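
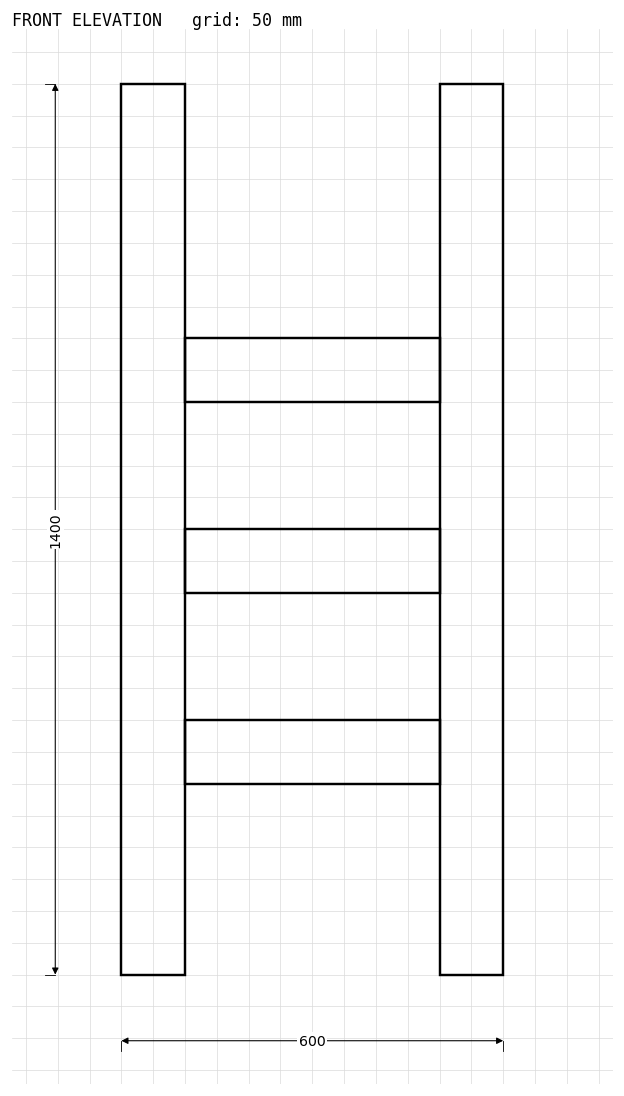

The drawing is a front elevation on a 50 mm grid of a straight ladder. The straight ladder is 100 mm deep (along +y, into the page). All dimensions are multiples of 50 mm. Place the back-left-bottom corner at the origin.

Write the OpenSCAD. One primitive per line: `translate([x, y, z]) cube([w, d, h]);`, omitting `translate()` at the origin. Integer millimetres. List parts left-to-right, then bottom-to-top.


cube([100, 100, 1400]);
translate([100, 0, 300]) cube([400, 100, 100]);
translate([100, 0, 600]) cube([400, 100, 100]);
translate([100, 0, 900]) cube([400, 100, 100]);
translate([500, 0, 0]) cube([100, 100, 1400]);


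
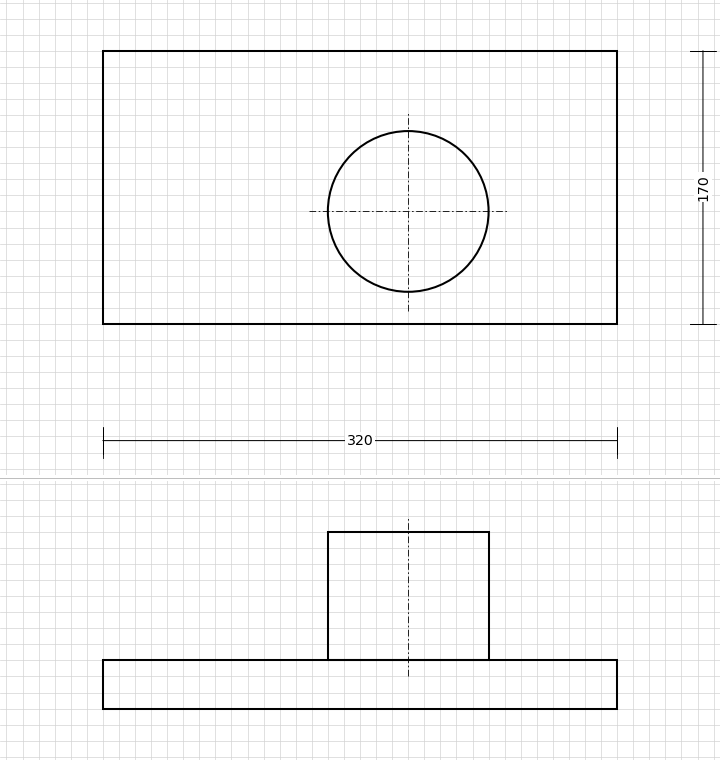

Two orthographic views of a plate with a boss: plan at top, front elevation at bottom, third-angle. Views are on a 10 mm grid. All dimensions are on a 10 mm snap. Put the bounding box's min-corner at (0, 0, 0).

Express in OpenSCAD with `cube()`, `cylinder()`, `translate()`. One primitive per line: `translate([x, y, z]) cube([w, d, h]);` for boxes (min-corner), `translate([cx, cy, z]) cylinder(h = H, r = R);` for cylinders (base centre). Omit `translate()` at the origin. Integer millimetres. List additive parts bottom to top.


cube([320, 170, 30]);
translate([190, 70, 30]) cylinder(h = 80, r = 50);


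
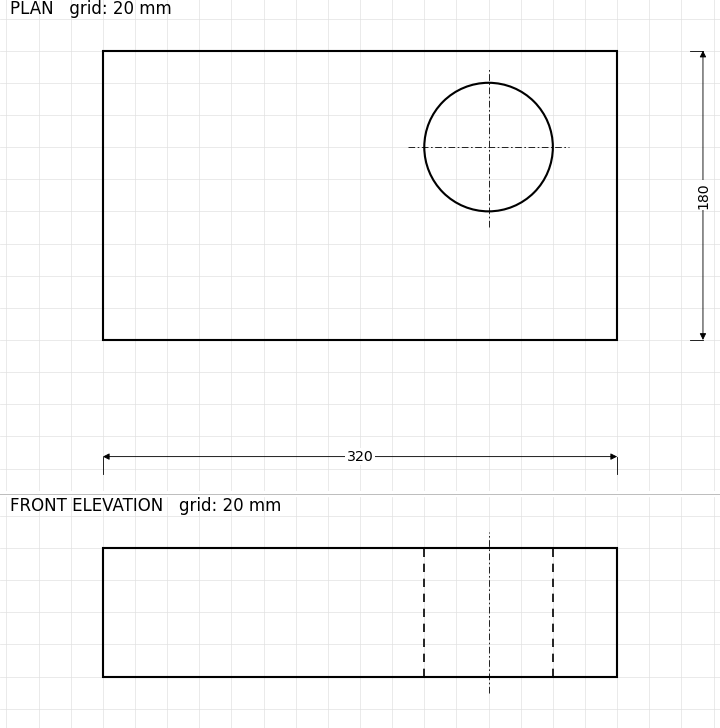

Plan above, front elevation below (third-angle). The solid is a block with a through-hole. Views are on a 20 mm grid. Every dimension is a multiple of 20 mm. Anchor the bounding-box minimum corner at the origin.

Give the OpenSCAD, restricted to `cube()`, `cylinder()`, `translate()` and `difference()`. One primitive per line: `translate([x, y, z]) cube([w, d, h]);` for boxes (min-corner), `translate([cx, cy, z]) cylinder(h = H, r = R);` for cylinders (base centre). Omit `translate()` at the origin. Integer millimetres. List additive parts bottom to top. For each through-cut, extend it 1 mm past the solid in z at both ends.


difference() {
  cube([320, 180, 80]);
  translate([240, 120, -1]) cylinder(h = 82, r = 40);
}


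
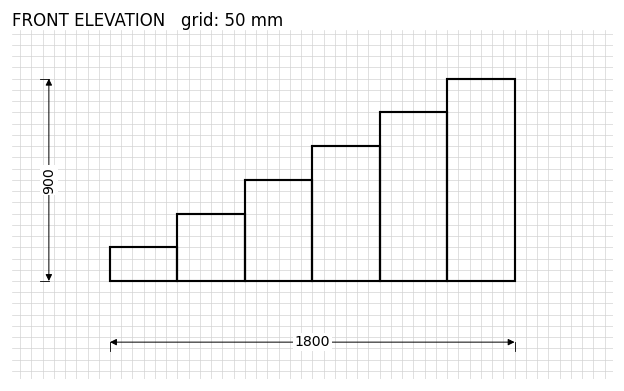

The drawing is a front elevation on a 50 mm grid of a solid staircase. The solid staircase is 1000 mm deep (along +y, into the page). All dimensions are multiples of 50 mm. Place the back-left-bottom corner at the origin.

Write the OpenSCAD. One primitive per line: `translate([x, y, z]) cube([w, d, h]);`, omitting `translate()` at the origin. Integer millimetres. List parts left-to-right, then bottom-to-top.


cube([300, 1000, 150]);
translate([300, 0, 0]) cube([300, 1000, 300]);
translate([600, 0, 0]) cube([300, 1000, 450]);
translate([900, 0, 0]) cube([300, 1000, 600]);
translate([1200, 0, 0]) cube([300, 1000, 750]);
translate([1500, 0, 0]) cube([300, 1000, 900]);


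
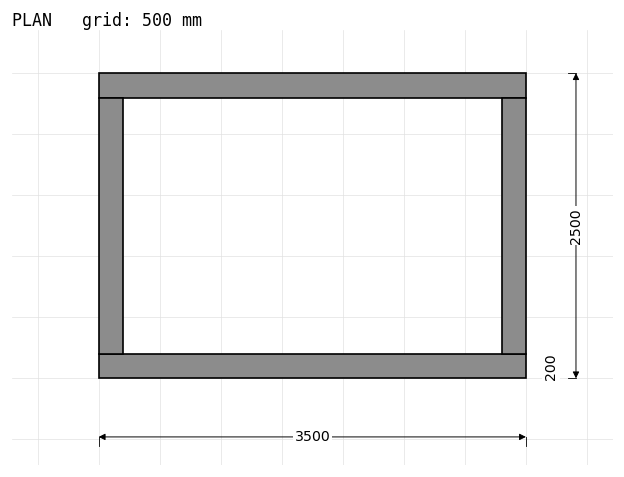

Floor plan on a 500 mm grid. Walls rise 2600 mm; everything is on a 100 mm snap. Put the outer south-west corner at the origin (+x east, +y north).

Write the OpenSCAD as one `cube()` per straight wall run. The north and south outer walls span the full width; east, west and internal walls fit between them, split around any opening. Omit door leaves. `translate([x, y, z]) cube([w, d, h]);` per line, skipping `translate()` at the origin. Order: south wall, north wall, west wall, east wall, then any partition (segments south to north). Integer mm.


cube([3500, 200, 2600]);
translate([0, 2300, 0]) cube([3500, 200, 2600]);
translate([0, 200, 0]) cube([200, 2100, 2600]);
translate([3300, 200, 0]) cube([200, 2100, 2600]);


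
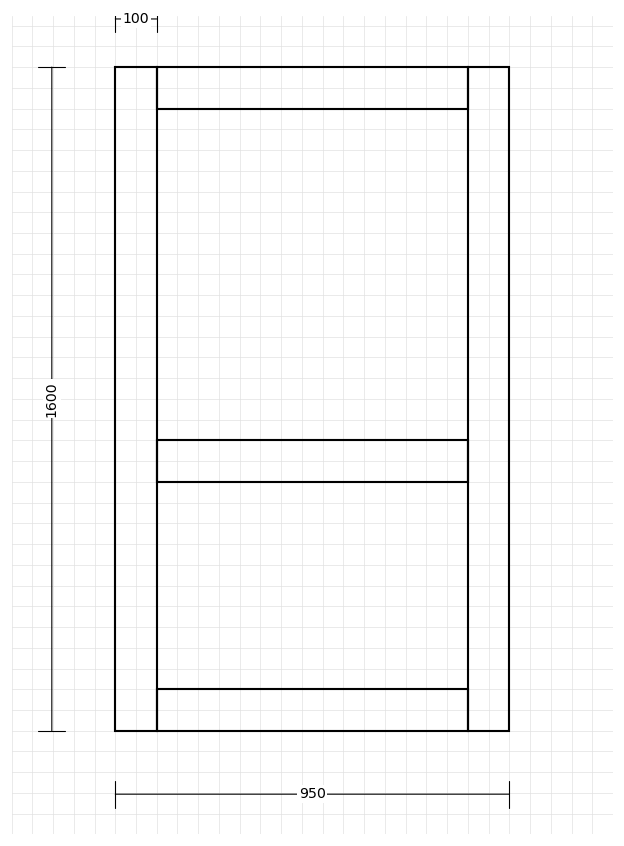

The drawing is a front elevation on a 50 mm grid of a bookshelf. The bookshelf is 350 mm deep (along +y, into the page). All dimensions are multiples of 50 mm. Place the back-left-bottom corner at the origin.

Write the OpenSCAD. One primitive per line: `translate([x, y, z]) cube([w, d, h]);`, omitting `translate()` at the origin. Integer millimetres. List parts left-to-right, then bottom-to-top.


cube([100, 350, 1600]);
translate([100, 0, 0]) cube([750, 350, 100]);
translate([100, 0, 600]) cube([750, 350, 100]);
translate([100, 0, 1500]) cube([750, 350, 100]);
translate([850, 0, 0]) cube([100, 350, 1600]);


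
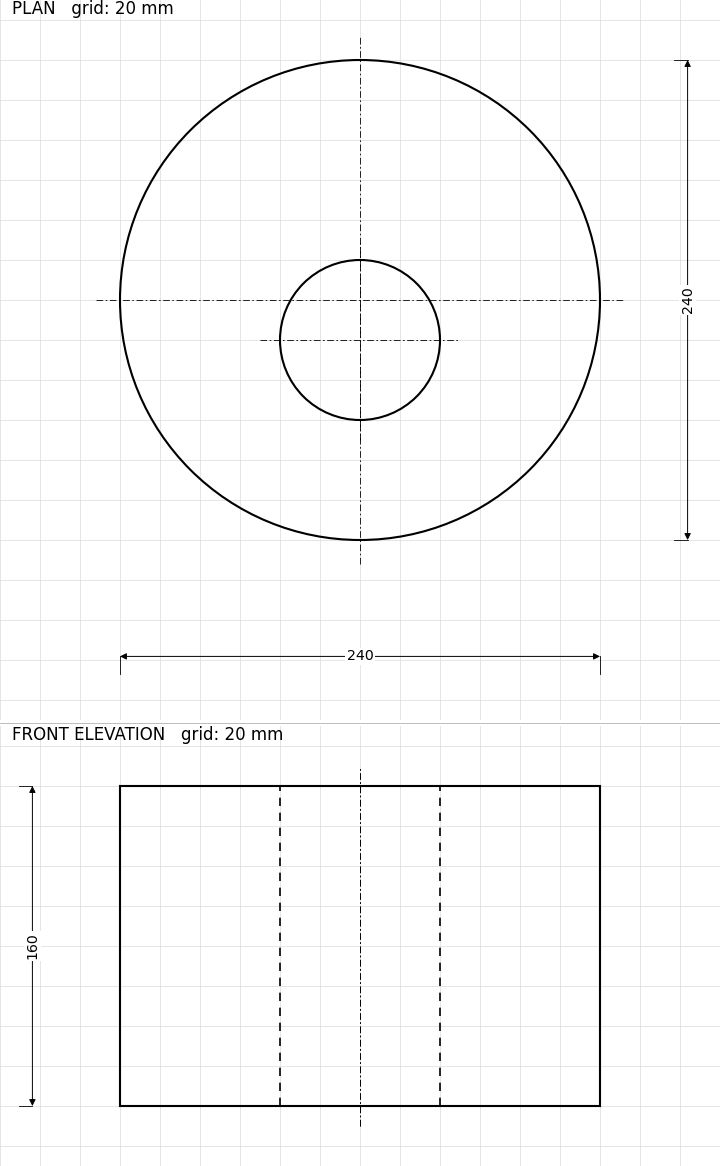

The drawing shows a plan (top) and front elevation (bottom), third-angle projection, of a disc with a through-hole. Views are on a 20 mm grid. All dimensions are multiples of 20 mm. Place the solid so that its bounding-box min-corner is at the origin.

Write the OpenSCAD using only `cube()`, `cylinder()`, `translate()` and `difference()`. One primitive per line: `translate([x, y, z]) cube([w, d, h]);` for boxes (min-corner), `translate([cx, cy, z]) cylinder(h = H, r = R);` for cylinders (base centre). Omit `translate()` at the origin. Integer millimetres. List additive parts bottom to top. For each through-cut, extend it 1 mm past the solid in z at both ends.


difference() {
  translate([120, 120, 0]) cylinder(h = 160, r = 120);
  translate([120, 100, -1]) cylinder(h = 162, r = 40);
}


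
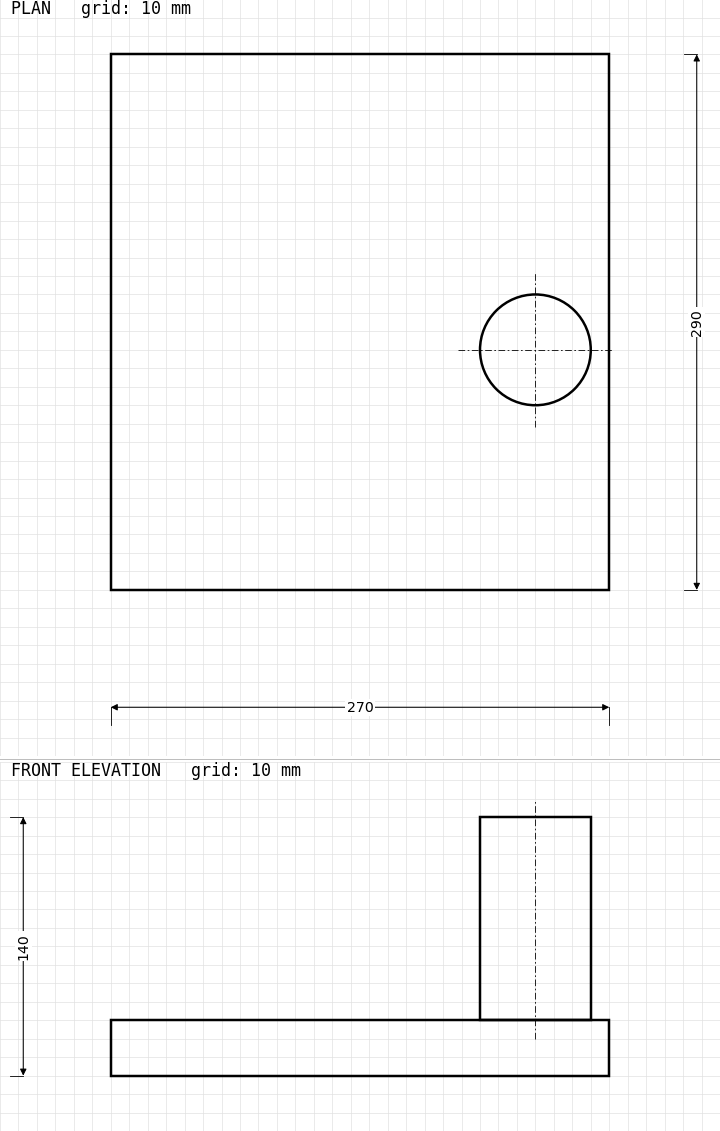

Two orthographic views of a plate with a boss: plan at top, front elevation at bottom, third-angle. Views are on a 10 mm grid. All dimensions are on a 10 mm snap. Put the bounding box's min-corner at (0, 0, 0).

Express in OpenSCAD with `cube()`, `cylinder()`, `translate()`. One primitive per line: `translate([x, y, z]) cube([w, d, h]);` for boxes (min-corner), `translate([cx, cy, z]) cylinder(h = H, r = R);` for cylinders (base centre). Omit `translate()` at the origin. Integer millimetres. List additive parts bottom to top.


cube([270, 290, 30]);
translate([230, 130, 30]) cylinder(h = 110, r = 30);


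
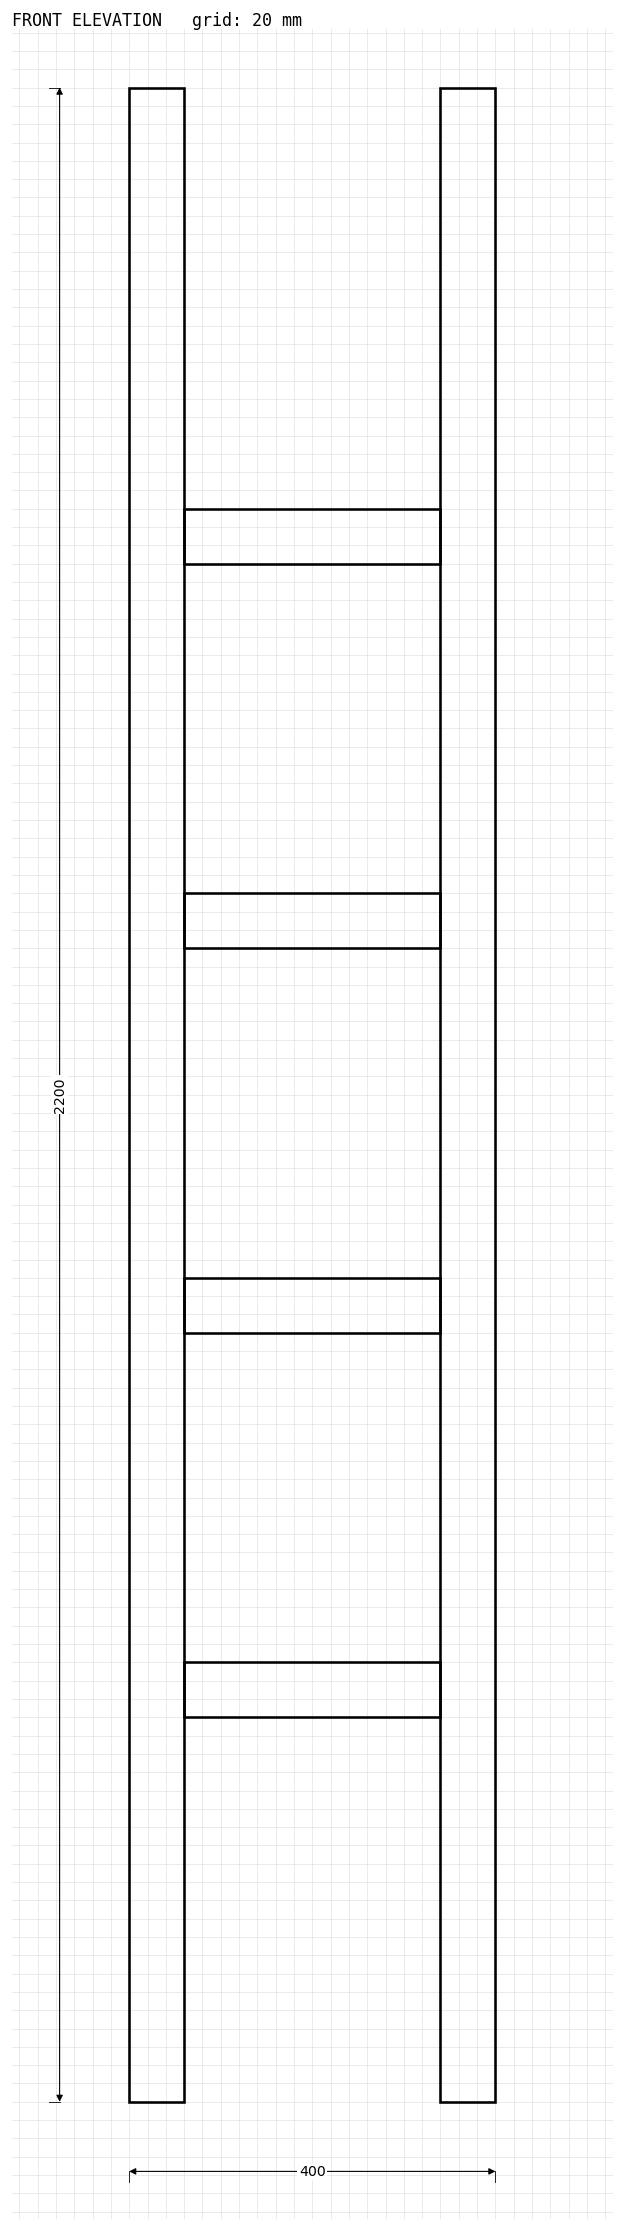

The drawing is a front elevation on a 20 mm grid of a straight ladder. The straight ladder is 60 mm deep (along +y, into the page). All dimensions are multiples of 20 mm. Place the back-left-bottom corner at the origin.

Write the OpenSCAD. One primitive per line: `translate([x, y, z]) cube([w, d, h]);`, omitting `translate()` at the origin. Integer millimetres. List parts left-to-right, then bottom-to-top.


cube([60, 60, 2200]);
translate([60, 0, 420]) cube([280, 60, 60]);
translate([60, 0, 840]) cube([280, 60, 60]);
translate([60, 0, 1260]) cube([280, 60, 60]);
translate([60, 0, 1680]) cube([280, 60, 60]);
translate([340, 0, 0]) cube([60, 60, 2200]);


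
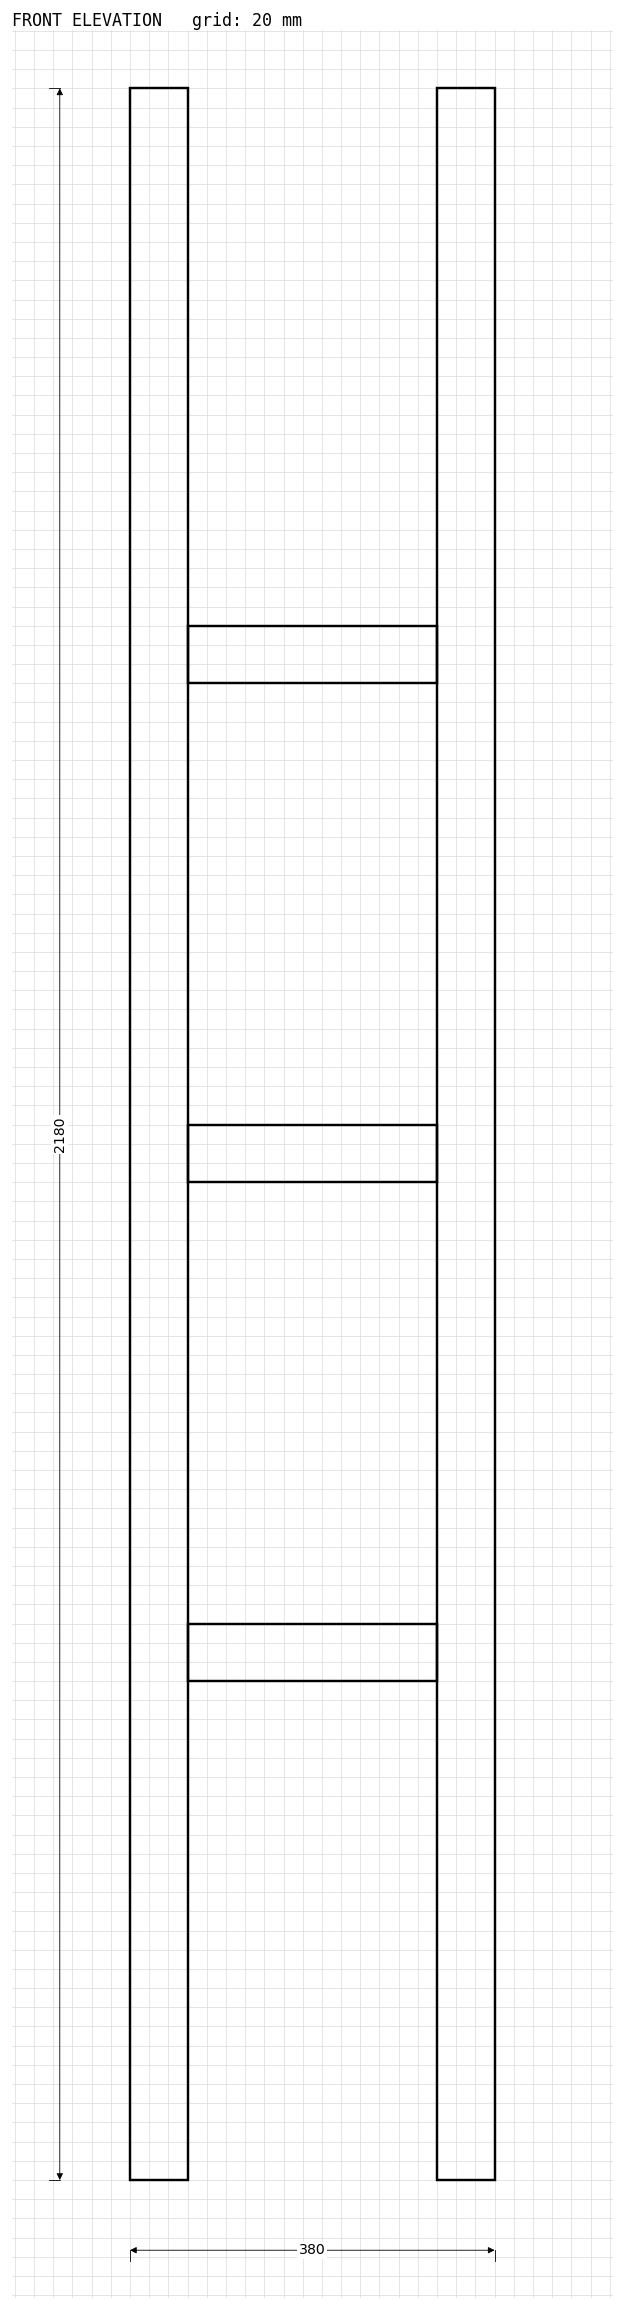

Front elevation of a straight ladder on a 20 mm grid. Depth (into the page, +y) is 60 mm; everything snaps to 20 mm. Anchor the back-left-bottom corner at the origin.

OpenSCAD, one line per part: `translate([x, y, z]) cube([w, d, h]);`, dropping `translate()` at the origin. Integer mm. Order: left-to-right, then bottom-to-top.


cube([60, 60, 2180]);
translate([60, 0, 520]) cube([260, 60, 60]);
translate([60, 0, 1040]) cube([260, 60, 60]);
translate([60, 0, 1560]) cube([260, 60, 60]);
translate([320, 0, 0]) cube([60, 60, 2180]);


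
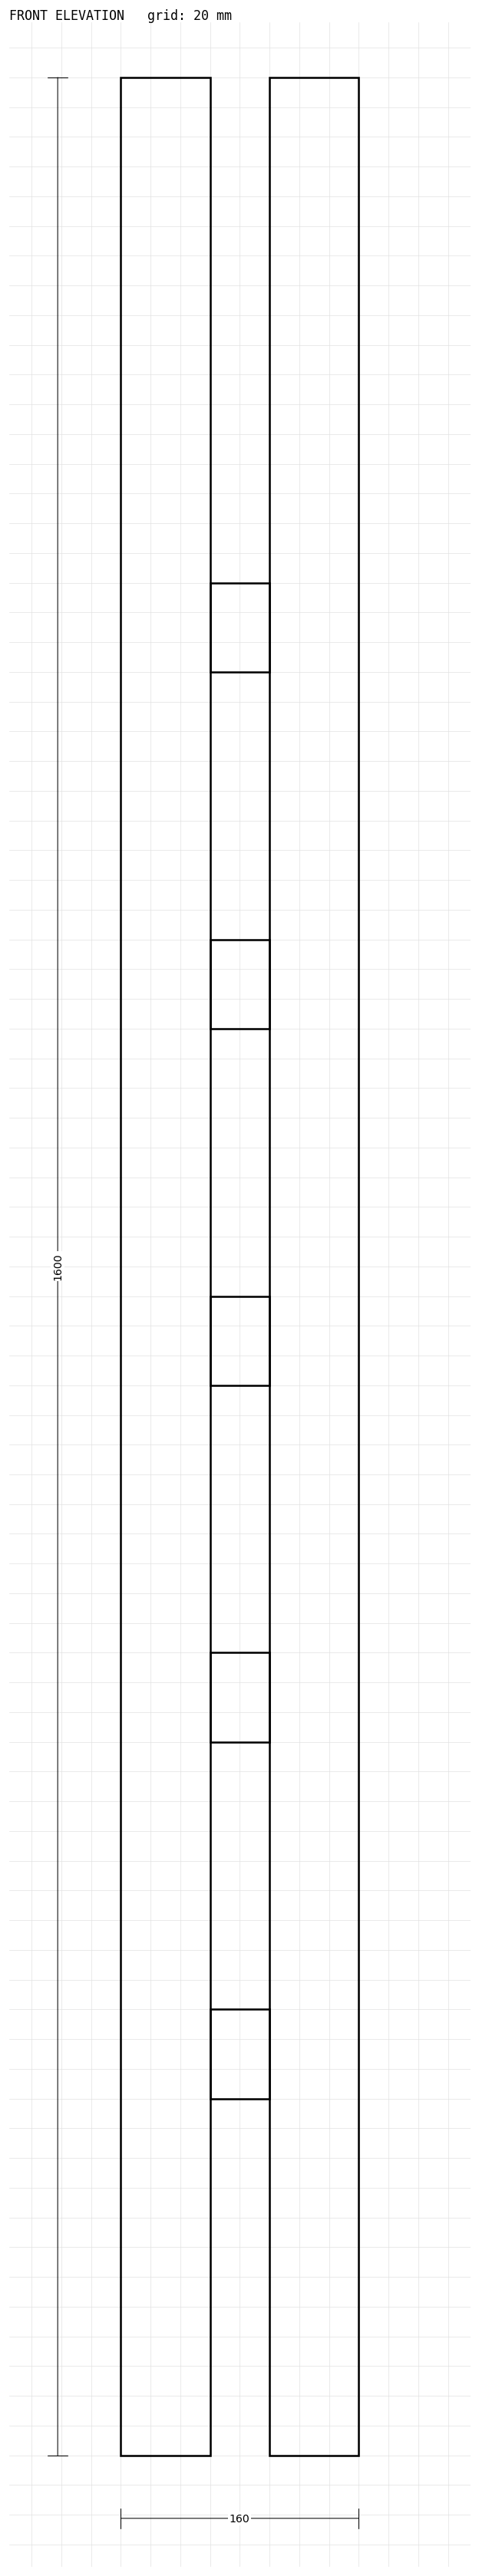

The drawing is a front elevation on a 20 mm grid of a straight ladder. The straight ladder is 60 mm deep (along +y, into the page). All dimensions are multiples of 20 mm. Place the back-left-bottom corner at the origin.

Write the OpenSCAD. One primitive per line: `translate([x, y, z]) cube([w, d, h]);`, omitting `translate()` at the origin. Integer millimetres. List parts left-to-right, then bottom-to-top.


cube([60, 60, 1600]);
translate([60, 0, 240]) cube([40, 60, 60]);
translate([60, 0, 480]) cube([40, 60, 60]);
translate([60, 0, 720]) cube([40, 60, 60]);
translate([60, 0, 960]) cube([40, 60, 60]);
translate([60, 0, 1200]) cube([40, 60, 60]);
translate([100, 0, 0]) cube([60, 60, 1600]);


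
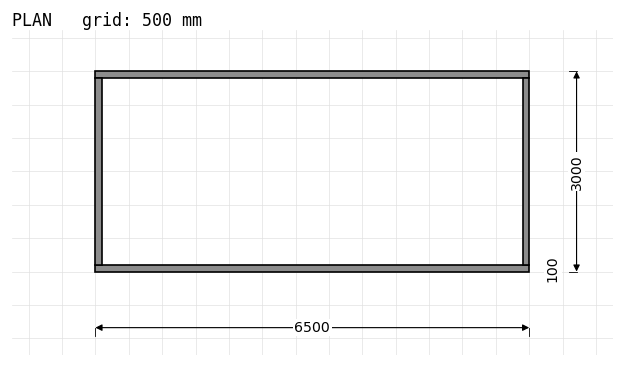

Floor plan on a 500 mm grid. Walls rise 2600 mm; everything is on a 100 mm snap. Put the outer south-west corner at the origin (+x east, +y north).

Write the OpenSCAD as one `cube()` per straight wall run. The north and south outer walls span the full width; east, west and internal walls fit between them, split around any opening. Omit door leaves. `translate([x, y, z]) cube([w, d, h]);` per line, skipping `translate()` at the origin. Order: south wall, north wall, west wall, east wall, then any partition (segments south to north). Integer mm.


cube([6500, 100, 2600]);
translate([0, 2900, 0]) cube([6500, 100, 2600]);
translate([0, 100, 0]) cube([100, 2800, 2600]);
translate([6400, 100, 0]) cube([100, 2800, 2600]);


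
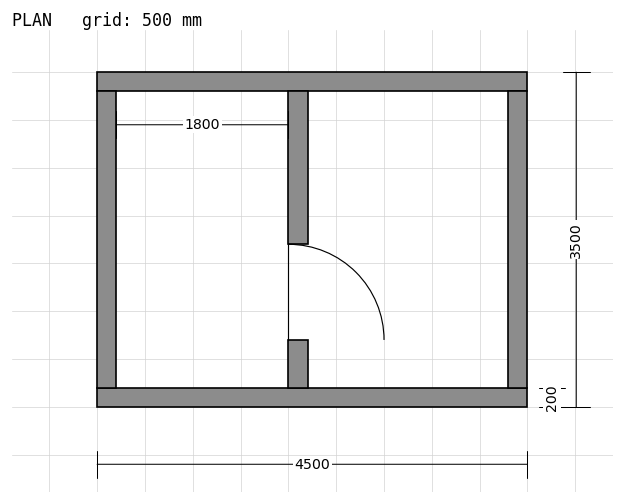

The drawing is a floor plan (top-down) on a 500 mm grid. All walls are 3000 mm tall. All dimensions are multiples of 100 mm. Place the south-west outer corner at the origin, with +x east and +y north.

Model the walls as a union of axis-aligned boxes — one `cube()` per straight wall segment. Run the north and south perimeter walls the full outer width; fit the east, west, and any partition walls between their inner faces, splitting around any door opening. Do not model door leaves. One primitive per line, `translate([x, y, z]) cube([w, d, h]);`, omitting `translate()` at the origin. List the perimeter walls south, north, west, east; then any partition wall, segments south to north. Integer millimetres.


cube([4500, 200, 3000]);
translate([0, 3300, 0]) cube([4500, 200, 3000]);
translate([0, 200, 0]) cube([200, 3100, 3000]);
translate([4300, 200, 0]) cube([200, 3100, 3000]);
translate([2000, 200, 0]) cube([200, 500, 3000]);
translate([2000, 1700, 0]) cube([200, 1600, 3000]);


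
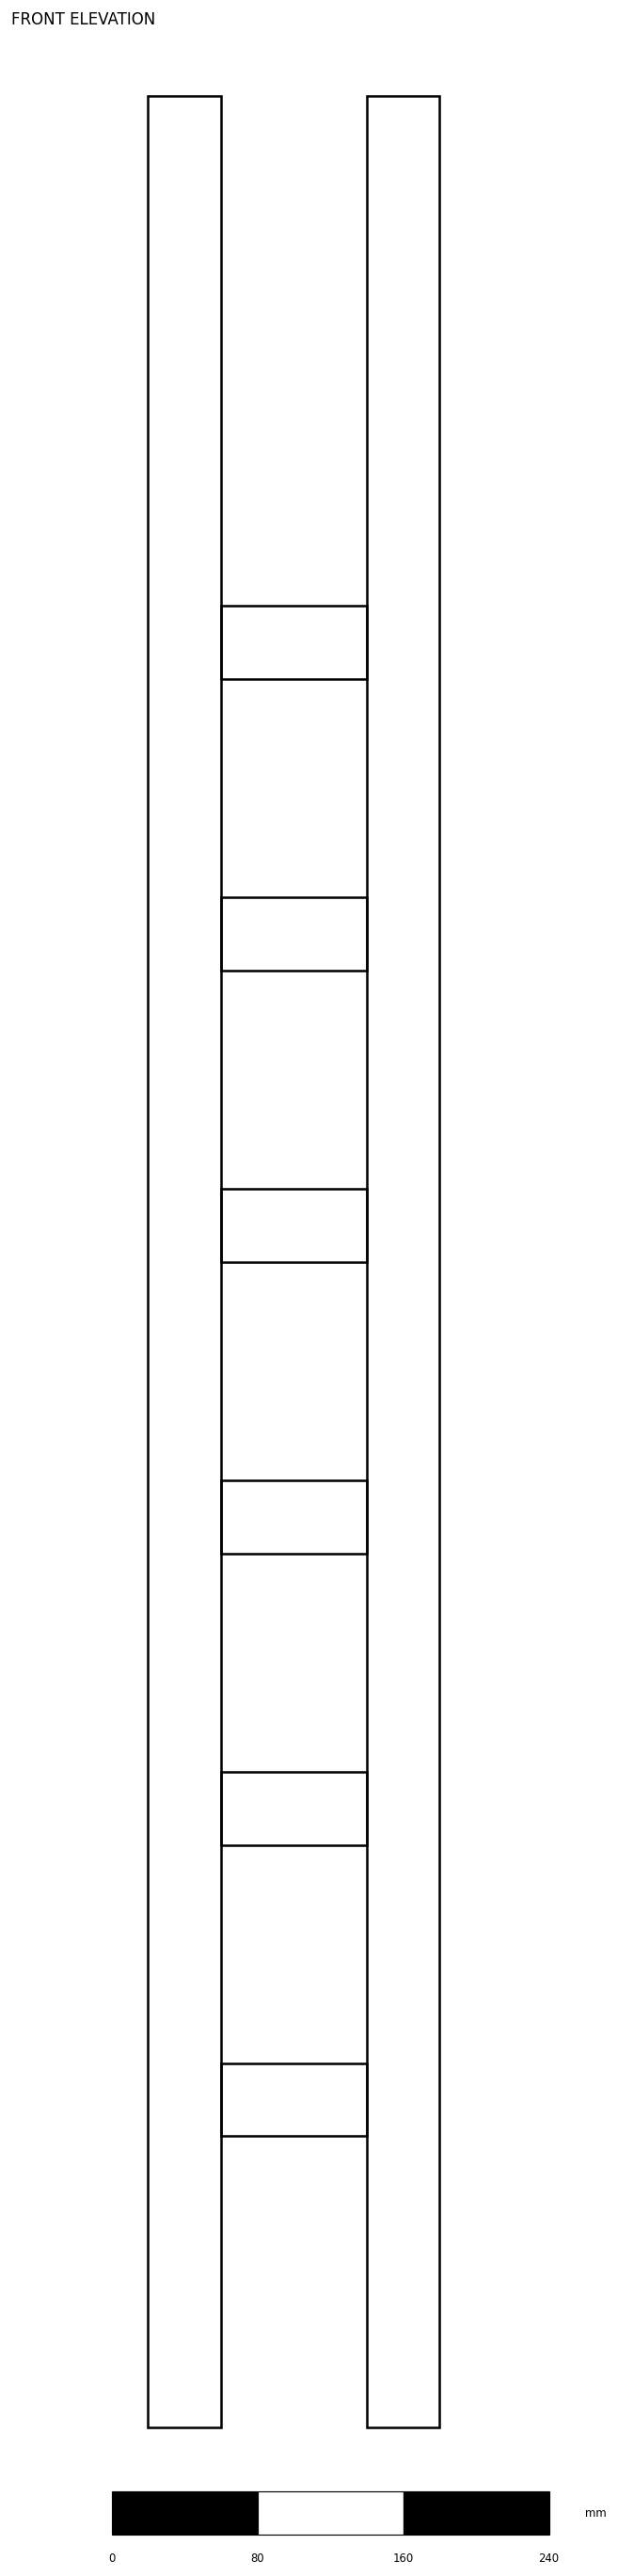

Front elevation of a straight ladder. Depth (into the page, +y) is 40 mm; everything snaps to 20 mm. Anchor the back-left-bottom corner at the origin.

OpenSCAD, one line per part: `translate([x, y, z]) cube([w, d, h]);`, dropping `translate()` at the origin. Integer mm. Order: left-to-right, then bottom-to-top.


cube([40, 40, 1280]);
translate([40, 0, 160]) cube([80, 40, 40]);
translate([40, 0, 320]) cube([80, 40, 40]);
translate([40, 0, 480]) cube([80, 40, 40]);
translate([40, 0, 640]) cube([80, 40, 40]);
translate([40, 0, 800]) cube([80, 40, 40]);
translate([40, 0, 960]) cube([80, 40, 40]);
translate([120, 0, 0]) cube([40, 40, 1280]);


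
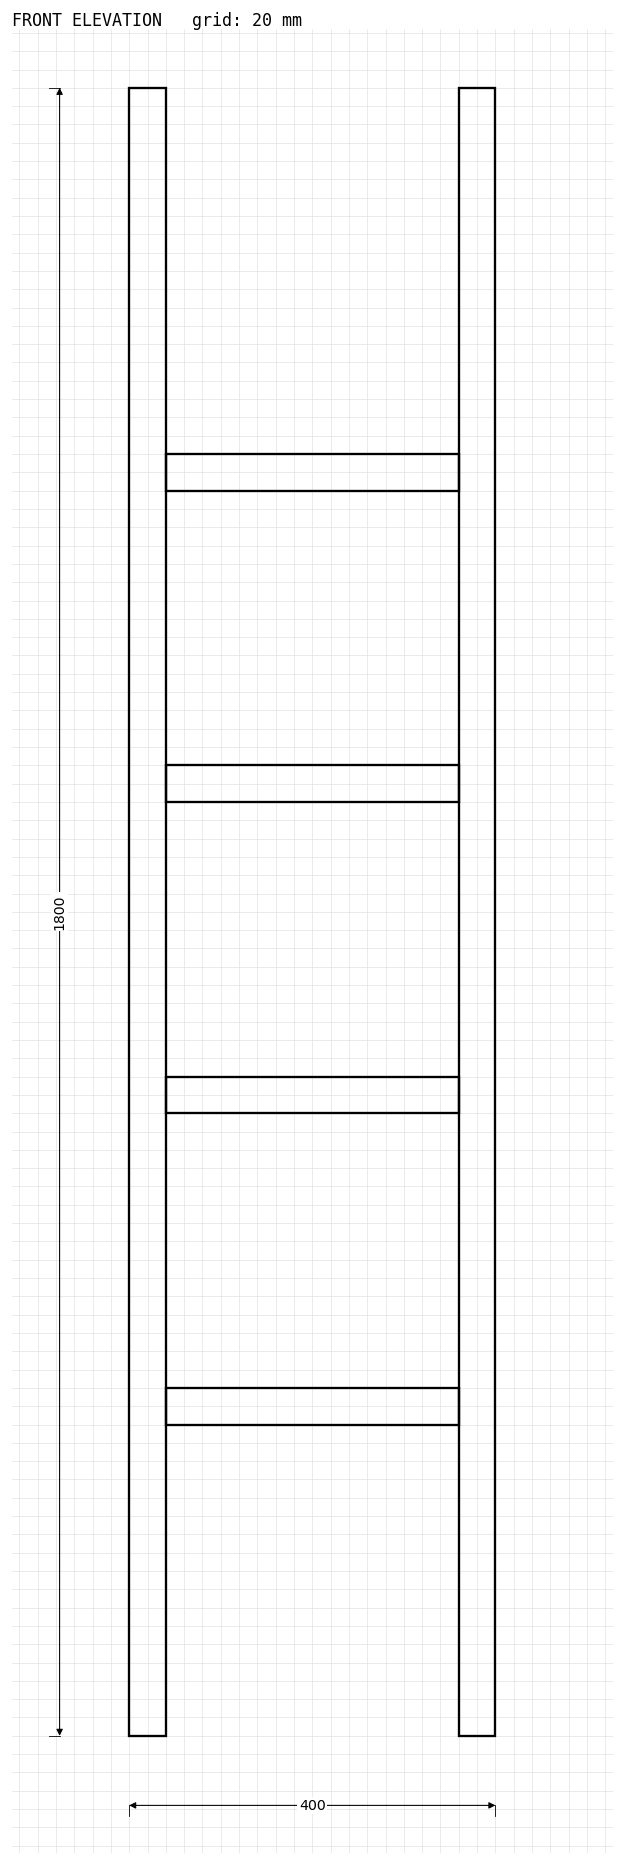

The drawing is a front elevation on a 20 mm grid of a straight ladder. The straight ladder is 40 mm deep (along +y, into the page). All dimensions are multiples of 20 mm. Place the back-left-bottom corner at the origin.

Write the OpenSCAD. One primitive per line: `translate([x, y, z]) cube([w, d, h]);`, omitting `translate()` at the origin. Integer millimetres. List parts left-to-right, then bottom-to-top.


cube([40, 40, 1800]);
translate([40, 0, 340]) cube([320, 40, 40]);
translate([40, 0, 680]) cube([320, 40, 40]);
translate([40, 0, 1020]) cube([320, 40, 40]);
translate([40, 0, 1360]) cube([320, 40, 40]);
translate([360, 0, 0]) cube([40, 40, 1800]);


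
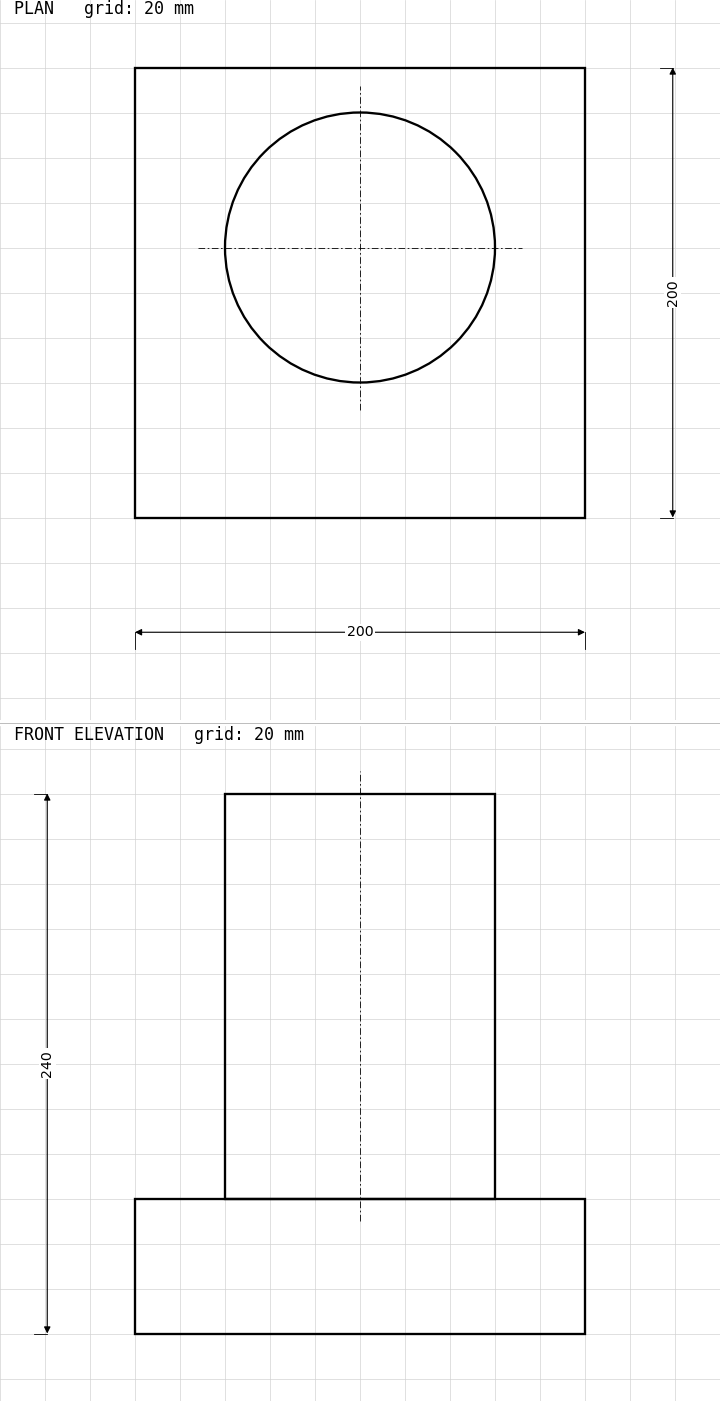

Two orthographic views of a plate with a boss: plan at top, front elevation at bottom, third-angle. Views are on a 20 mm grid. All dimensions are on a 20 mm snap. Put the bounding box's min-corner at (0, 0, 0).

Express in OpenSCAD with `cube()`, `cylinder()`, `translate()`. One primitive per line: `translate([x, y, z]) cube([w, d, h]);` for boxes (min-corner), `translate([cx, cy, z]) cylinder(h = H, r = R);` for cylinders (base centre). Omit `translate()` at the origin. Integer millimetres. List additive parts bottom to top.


cube([200, 200, 60]);
translate([100, 120, 60]) cylinder(h = 180, r = 60);


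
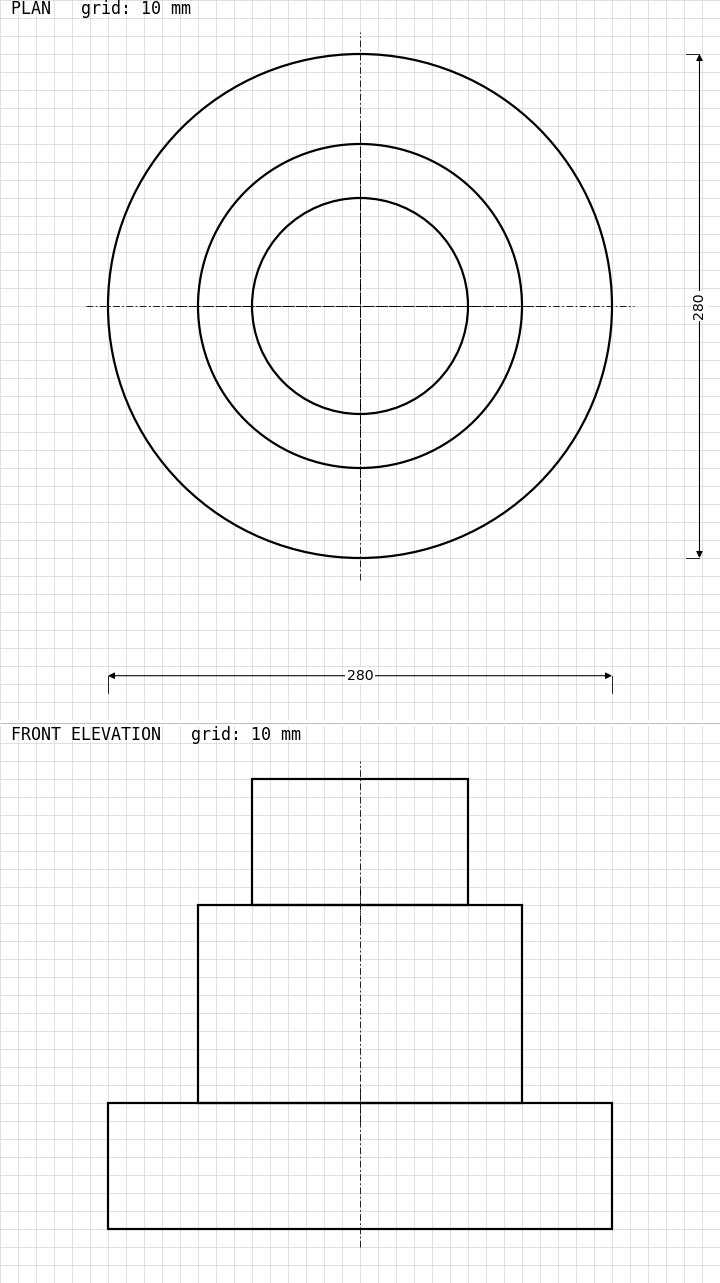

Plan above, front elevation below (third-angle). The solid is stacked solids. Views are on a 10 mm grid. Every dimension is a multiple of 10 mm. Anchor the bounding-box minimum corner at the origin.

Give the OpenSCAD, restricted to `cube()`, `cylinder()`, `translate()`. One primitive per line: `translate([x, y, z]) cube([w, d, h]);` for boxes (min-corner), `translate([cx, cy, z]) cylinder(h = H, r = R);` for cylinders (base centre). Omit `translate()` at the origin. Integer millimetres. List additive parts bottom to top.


translate([140, 140, 0]) cylinder(h = 70, r = 140);
translate([140, 140, 70]) cylinder(h = 110, r = 90);
translate([140, 140, 180]) cylinder(h = 70, r = 60);


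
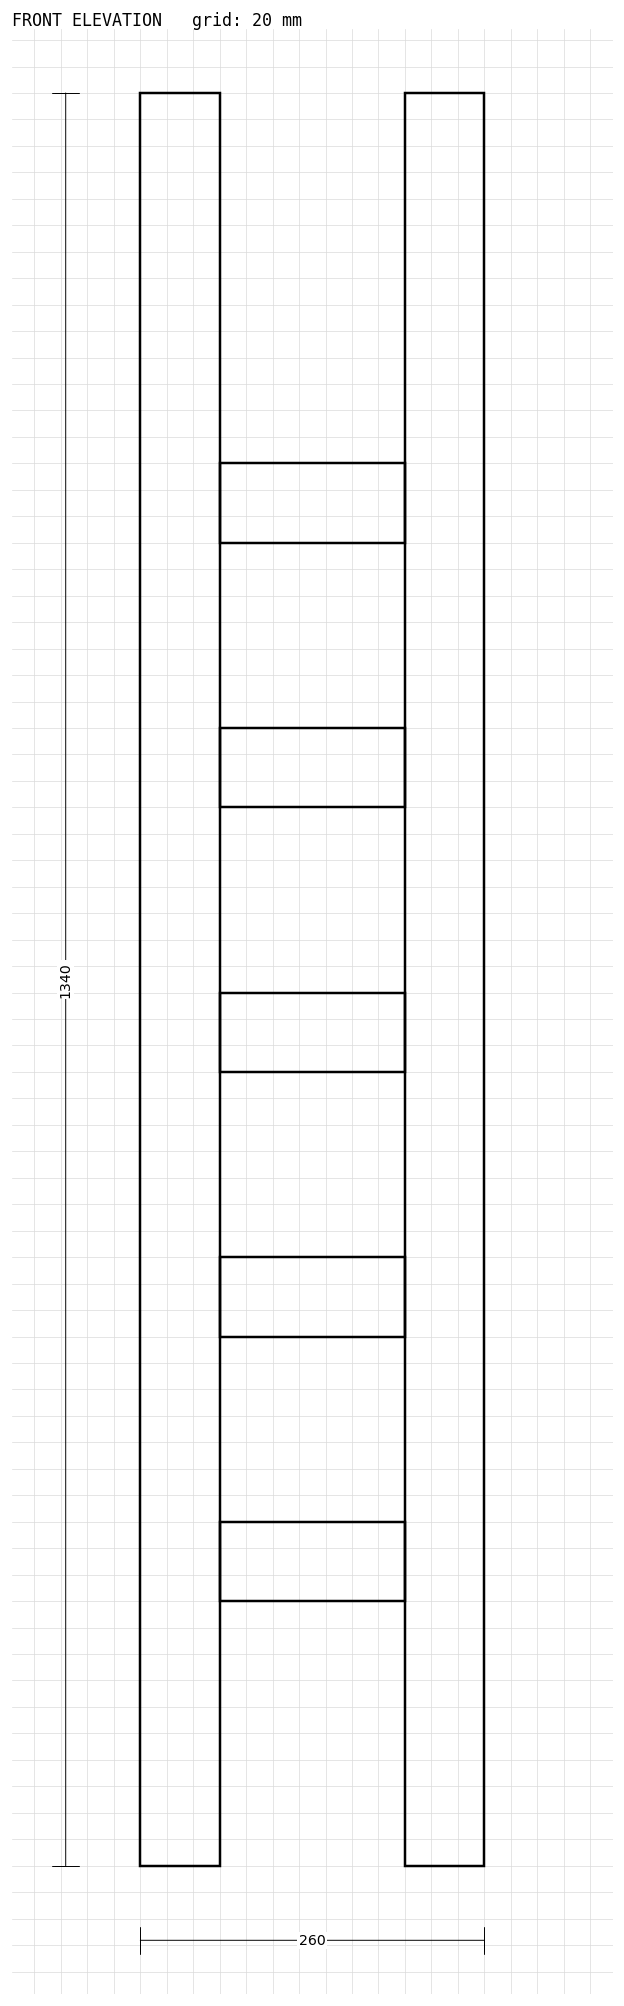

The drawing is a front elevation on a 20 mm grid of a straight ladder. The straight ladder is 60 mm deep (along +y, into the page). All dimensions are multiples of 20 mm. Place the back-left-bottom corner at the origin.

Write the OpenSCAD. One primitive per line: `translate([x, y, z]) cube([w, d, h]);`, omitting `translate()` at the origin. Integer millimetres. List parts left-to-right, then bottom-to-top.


cube([60, 60, 1340]);
translate([60, 0, 200]) cube([140, 60, 60]);
translate([60, 0, 400]) cube([140, 60, 60]);
translate([60, 0, 600]) cube([140, 60, 60]);
translate([60, 0, 800]) cube([140, 60, 60]);
translate([60, 0, 1000]) cube([140, 60, 60]);
translate([200, 0, 0]) cube([60, 60, 1340]);


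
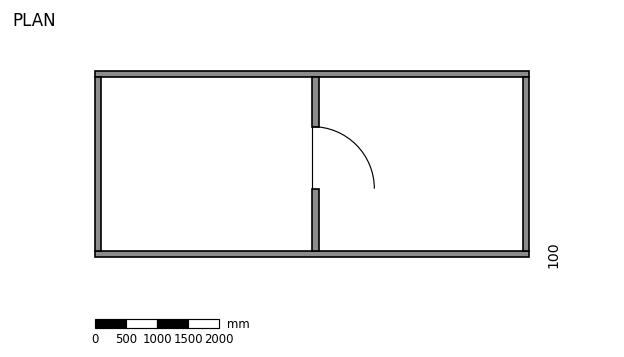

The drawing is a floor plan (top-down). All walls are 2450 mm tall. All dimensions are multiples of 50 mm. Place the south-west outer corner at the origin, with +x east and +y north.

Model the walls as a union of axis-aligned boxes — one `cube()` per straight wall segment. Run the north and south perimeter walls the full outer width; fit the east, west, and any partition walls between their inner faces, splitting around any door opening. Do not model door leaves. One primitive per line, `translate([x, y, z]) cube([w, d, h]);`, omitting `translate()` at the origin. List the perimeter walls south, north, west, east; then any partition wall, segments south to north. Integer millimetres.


cube([7000, 100, 2450]);
translate([0, 2900, 0]) cube([7000, 100, 2450]);
translate([0, 100, 0]) cube([100, 2800, 2450]);
translate([6900, 100, 0]) cube([100, 2800, 2450]);
translate([3500, 100, 0]) cube([100, 1000, 2450]);
translate([3500, 2100, 0]) cube([100, 800, 2450]);


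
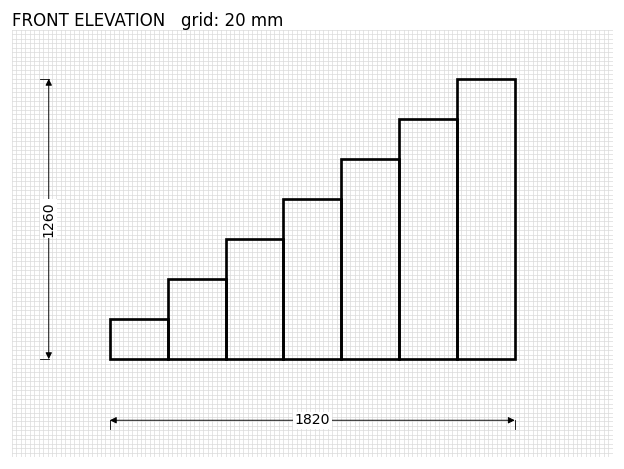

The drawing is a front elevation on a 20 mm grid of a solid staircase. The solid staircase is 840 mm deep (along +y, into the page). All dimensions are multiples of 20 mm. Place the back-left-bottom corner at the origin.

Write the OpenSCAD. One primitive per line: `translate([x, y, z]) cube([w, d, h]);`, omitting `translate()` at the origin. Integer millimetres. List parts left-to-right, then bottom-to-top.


cube([260, 840, 180]);
translate([260, 0, 0]) cube([260, 840, 360]);
translate([520, 0, 0]) cube([260, 840, 540]);
translate([780, 0, 0]) cube([260, 840, 720]);
translate([1040, 0, 0]) cube([260, 840, 900]);
translate([1300, 0, 0]) cube([260, 840, 1080]);
translate([1560, 0, 0]) cube([260, 840, 1260]);


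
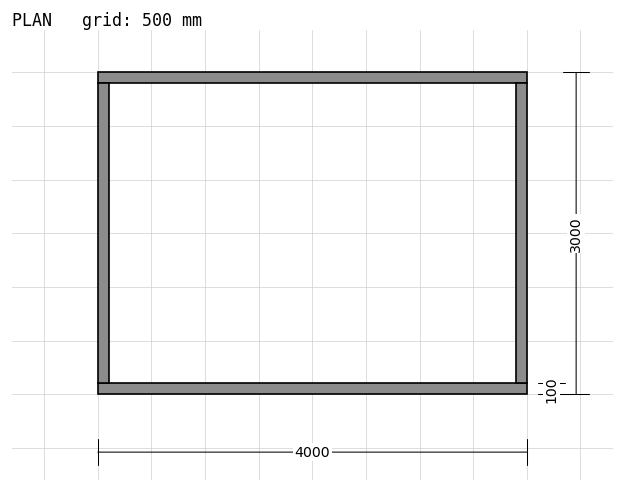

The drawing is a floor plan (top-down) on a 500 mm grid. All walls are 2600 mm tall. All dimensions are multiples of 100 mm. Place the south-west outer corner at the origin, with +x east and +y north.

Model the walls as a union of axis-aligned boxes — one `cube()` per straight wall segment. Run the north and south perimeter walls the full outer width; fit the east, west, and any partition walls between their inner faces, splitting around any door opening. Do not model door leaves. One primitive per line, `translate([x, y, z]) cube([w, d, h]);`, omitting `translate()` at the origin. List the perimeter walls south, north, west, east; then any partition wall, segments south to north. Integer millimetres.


cube([4000, 100, 2600]);
translate([0, 2900, 0]) cube([4000, 100, 2600]);
translate([0, 100, 0]) cube([100, 2800, 2600]);
translate([3900, 100, 0]) cube([100, 2800, 2600]);


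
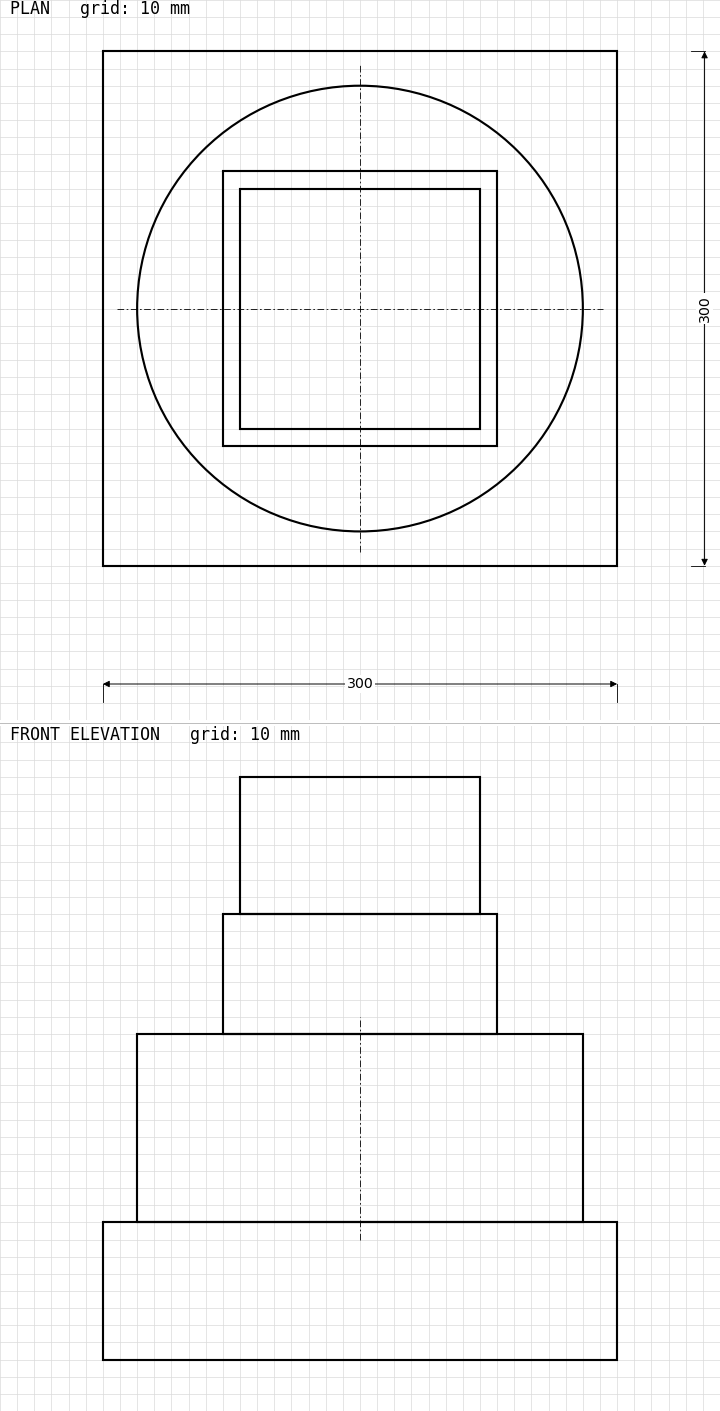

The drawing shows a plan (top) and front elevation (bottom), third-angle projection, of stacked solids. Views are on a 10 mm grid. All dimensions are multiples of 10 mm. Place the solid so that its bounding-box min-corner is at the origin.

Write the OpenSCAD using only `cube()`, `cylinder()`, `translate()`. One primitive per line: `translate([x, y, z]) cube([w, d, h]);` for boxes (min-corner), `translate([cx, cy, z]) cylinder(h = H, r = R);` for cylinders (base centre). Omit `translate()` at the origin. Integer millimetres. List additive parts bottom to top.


cube([300, 300, 80]);
translate([150, 150, 80]) cylinder(h = 110, r = 130);
translate([70, 70, 190]) cube([160, 160, 70]);
translate([80, 80, 260]) cube([140, 140, 80]);


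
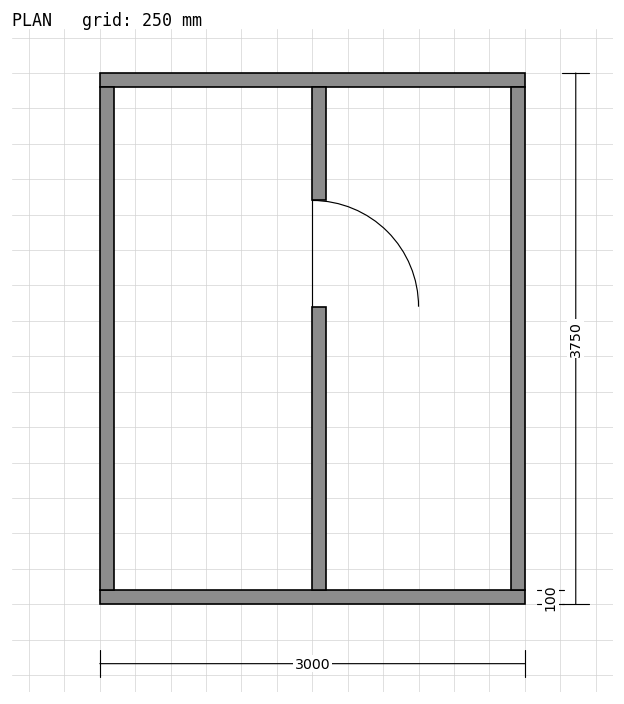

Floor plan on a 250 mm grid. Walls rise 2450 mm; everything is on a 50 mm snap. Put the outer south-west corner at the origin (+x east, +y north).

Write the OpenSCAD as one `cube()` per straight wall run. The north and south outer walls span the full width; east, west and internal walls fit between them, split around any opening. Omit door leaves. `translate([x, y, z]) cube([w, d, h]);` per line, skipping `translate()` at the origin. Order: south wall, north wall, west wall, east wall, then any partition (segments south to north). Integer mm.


cube([3000, 100, 2450]);
translate([0, 3650, 0]) cube([3000, 100, 2450]);
translate([0, 100, 0]) cube([100, 3550, 2450]);
translate([2900, 100, 0]) cube([100, 3550, 2450]);
translate([1500, 100, 0]) cube([100, 2000, 2450]);
translate([1500, 2850, 0]) cube([100, 800, 2450]);


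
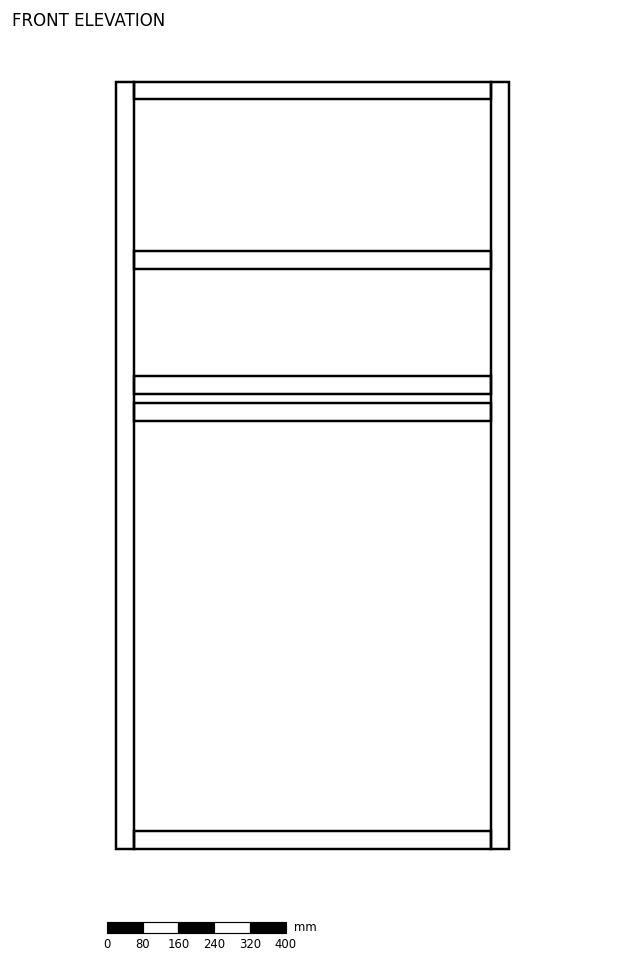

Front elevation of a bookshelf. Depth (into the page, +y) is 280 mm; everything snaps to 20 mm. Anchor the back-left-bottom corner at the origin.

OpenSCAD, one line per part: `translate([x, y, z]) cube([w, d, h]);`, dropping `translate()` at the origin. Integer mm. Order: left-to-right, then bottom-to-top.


cube([40, 280, 1720]);
translate([40, 0, 0]) cube([800, 280, 40]);
translate([40, 0, 960]) cube([800, 280, 40]);
translate([40, 0, 1020]) cube([800, 280, 40]);
translate([40, 0, 1300]) cube([800, 280, 40]);
translate([40, 0, 1680]) cube([800, 280, 40]);
translate([840, 0, 0]) cube([40, 280, 1720]);


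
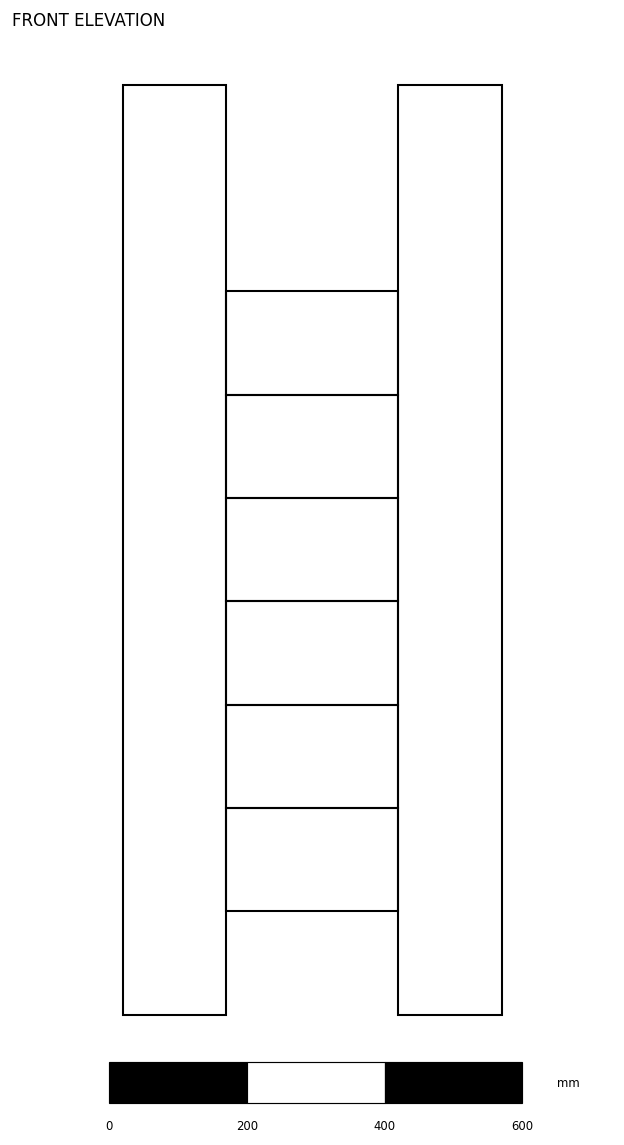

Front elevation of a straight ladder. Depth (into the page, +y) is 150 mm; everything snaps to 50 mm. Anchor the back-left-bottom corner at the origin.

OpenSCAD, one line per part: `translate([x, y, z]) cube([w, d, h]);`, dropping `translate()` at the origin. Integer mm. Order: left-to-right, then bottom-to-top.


cube([150, 150, 1350]);
translate([150, 0, 150]) cube([250, 150, 150]);
translate([150, 0, 300]) cube([250, 150, 150]);
translate([150, 0, 450]) cube([250, 150, 150]);
translate([150, 0, 600]) cube([250, 150, 150]);
translate([150, 0, 750]) cube([250, 150, 150]);
translate([150, 0, 900]) cube([250, 150, 150]);
translate([400, 0, 0]) cube([150, 150, 1350]);


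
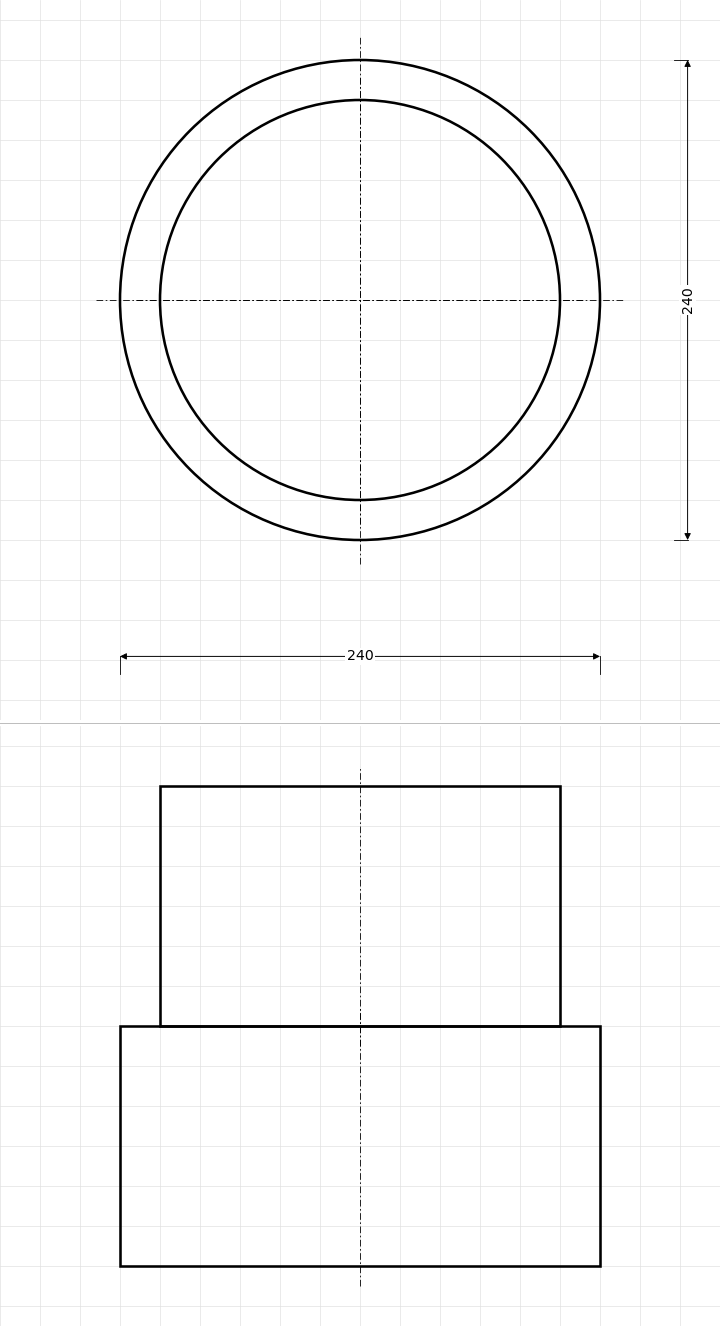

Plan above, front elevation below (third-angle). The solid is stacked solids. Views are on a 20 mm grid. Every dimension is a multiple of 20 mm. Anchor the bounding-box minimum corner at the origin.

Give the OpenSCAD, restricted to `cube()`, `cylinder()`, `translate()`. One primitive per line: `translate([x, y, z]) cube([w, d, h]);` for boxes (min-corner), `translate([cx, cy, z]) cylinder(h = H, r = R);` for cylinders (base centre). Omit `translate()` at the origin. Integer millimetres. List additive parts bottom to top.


translate([120, 120, 0]) cylinder(h = 120, r = 120);
translate([120, 120, 120]) cylinder(h = 120, r = 100);


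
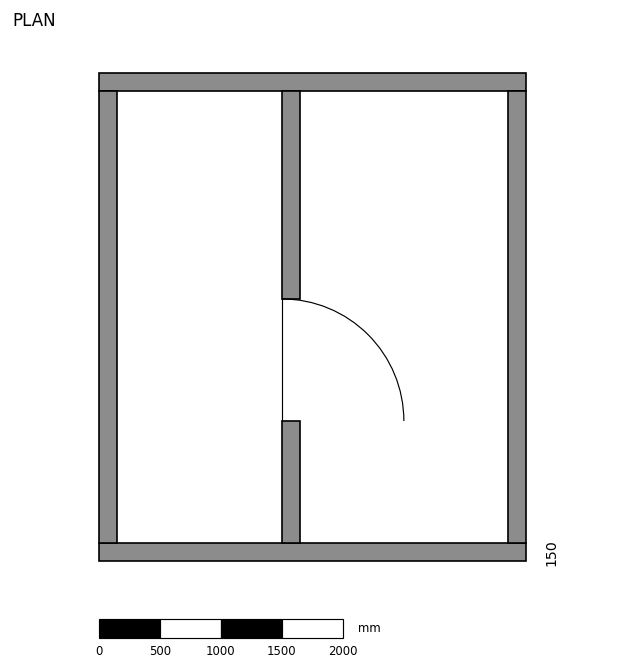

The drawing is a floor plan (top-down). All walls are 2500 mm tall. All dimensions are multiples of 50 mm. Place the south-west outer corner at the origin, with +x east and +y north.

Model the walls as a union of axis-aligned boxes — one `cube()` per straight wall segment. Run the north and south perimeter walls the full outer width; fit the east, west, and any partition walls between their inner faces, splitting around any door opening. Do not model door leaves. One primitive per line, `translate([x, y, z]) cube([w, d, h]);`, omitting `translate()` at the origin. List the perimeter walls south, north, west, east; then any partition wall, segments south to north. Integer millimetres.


cube([3500, 150, 2500]);
translate([0, 3850, 0]) cube([3500, 150, 2500]);
translate([0, 150, 0]) cube([150, 3700, 2500]);
translate([3350, 150, 0]) cube([150, 3700, 2500]);
translate([1500, 150, 0]) cube([150, 1000, 2500]);
translate([1500, 2150, 0]) cube([150, 1700, 2500]);


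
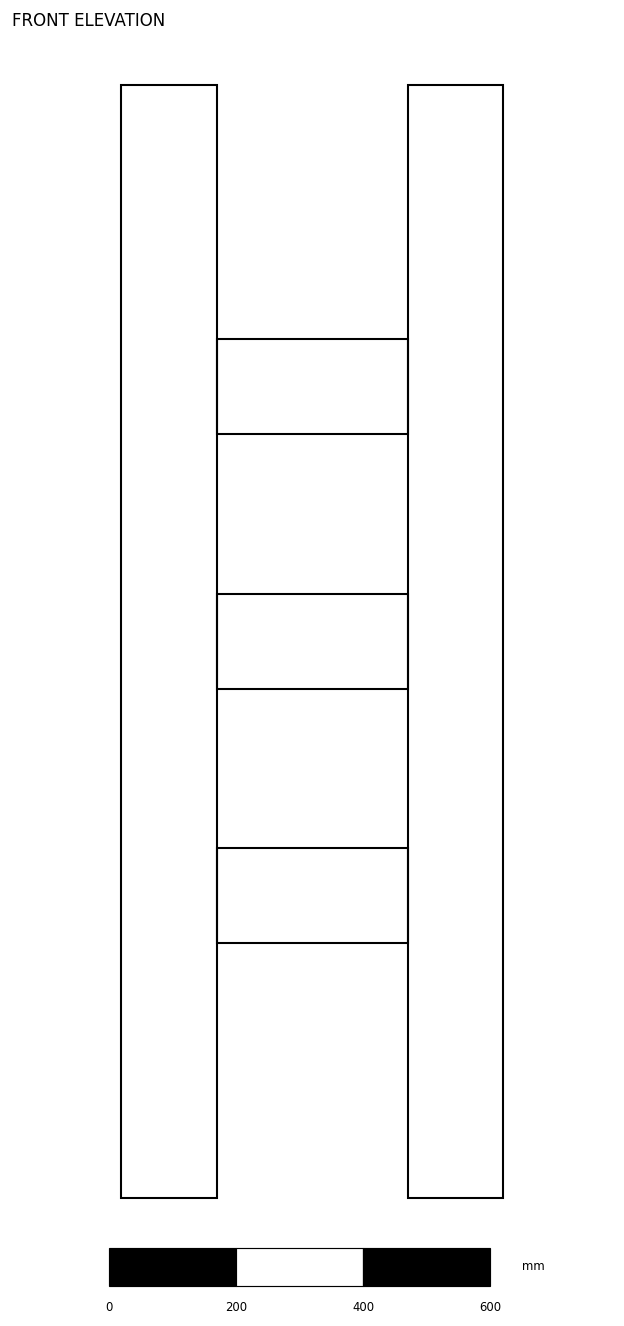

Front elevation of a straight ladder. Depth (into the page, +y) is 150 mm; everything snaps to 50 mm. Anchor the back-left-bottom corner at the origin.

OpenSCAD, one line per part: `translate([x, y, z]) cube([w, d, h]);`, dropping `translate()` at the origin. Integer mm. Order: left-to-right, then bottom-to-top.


cube([150, 150, 1750]);
translate([150, 0, 400]) cube([300, 150, 150]);
translate([150, 0, 800]) cube([300, 150, 150]);
translate([150, 0, 1200]) cube([300, 150, 150]);
translate([450, 0, 0]) cube([150, 150, 1750]);


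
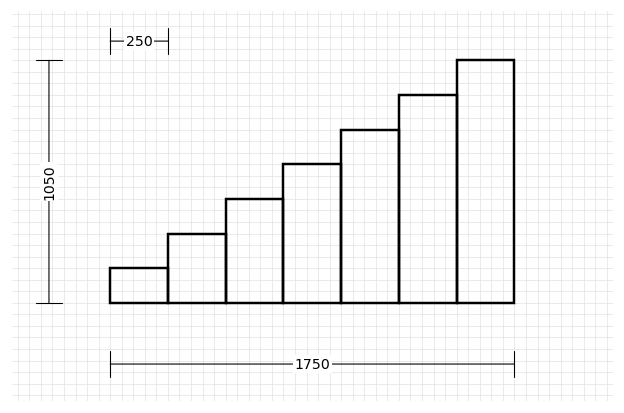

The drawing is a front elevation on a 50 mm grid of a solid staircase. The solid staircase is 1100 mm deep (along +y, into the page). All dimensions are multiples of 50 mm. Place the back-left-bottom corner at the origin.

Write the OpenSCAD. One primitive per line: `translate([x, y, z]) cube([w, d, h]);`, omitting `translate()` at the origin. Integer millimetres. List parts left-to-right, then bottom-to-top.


cube([250, 1100, 150]);
translate([250, 0, 0]) cube([250, 1100, 300]);
translate([500, 0, 0]) cube([250, 1100, 450]);
translate([750, 0, 0]) cube([250, 1100, 600]);
translate([1000, 0, 0]) cube([250, 1100, 750]);
translate([1250, 0, 0]) cube([250, 1100, 900]);
translate([1500, 0, 0]) cube([250, 1100, 1050]);


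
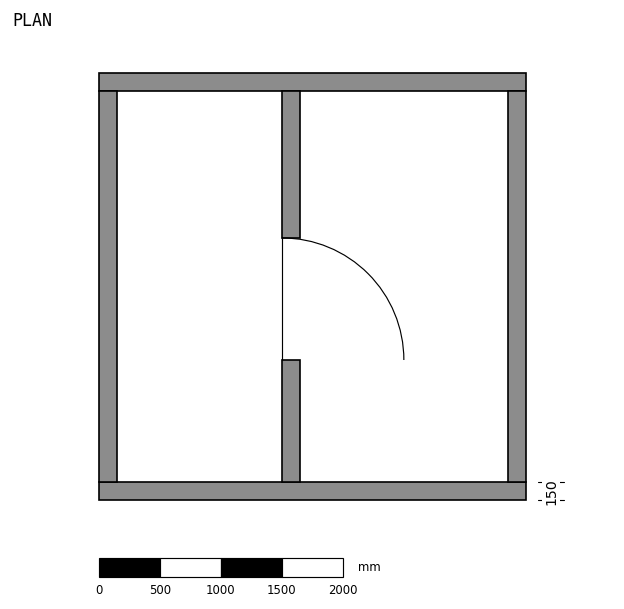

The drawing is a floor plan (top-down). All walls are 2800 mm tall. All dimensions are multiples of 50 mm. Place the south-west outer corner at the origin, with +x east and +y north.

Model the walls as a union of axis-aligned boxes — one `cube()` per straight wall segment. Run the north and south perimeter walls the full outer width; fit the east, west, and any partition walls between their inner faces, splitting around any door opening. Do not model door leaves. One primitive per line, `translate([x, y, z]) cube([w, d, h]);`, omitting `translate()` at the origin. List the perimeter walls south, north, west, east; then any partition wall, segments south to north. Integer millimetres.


cube([3500, 150, 2800]);
translate([0, 3350, 0]) cube([3500, 150, 2800]);
translate([0, 150, 0]) cube([150, 3200, 2800]);
translate([3350, 150, 0]) cube([150, 3200, 2800]);
translate([1500, 150, 0]) cube([150, 1000, 2800]);
translate([1500, 2150, 0]) cube([150, 1200, 2800]);


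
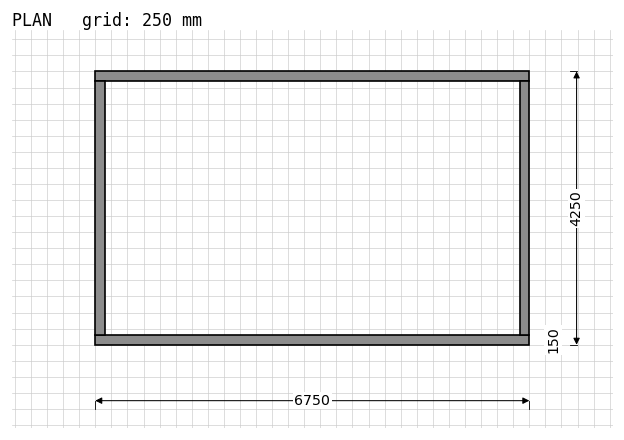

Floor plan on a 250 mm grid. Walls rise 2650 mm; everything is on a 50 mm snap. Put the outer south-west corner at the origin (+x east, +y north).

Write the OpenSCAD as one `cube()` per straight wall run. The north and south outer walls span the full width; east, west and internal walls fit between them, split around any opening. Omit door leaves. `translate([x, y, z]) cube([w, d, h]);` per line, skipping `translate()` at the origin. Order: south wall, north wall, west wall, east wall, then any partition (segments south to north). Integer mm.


cube([6750, 150, 2650]);
translate([0, 4100, 0]) cube([6750, 150, 2650]);
translate([0, 150, 0]) cube([150, 3950, 2650]);
translate([6600, 150, 0]) cube([150, 3950, 2650]);


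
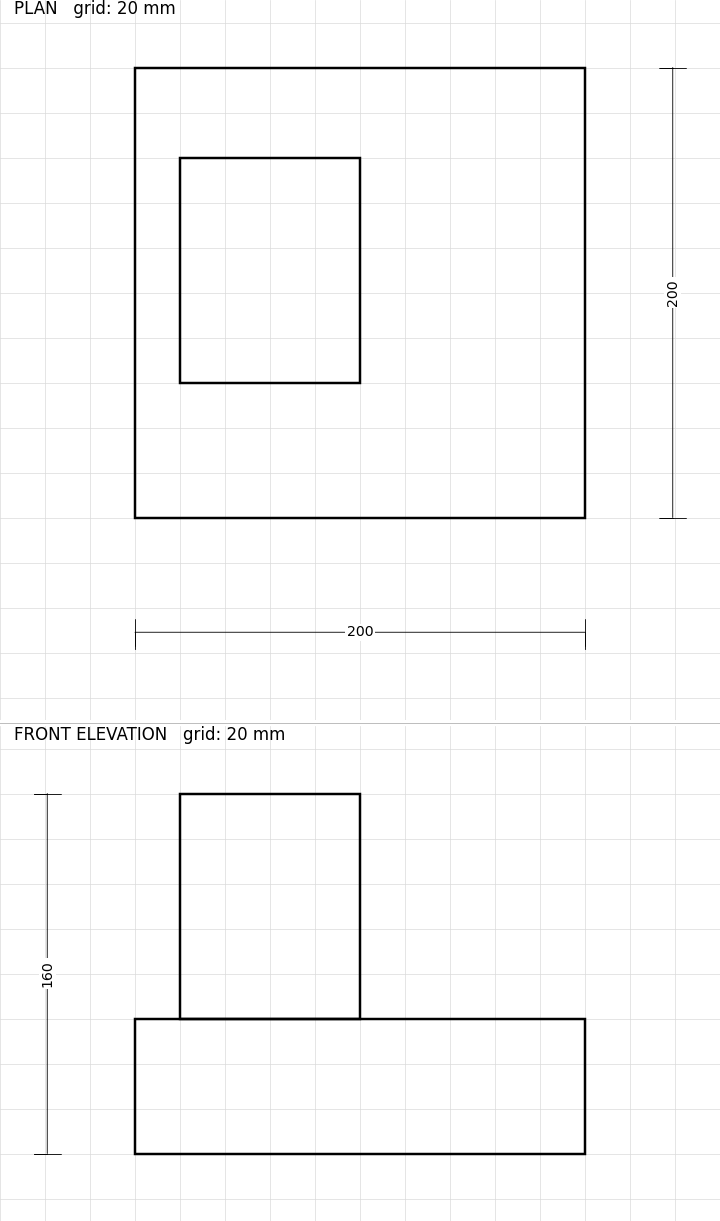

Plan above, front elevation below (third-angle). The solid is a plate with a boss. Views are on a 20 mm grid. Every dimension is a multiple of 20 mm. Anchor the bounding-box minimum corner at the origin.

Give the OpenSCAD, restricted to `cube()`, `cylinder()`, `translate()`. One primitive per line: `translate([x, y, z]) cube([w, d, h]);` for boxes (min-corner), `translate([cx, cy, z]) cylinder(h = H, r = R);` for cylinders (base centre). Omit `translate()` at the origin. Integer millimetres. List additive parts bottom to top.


cube([200, 200, 60]);
translate([20, 60, 60]) cube([80, 100, 100]);
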